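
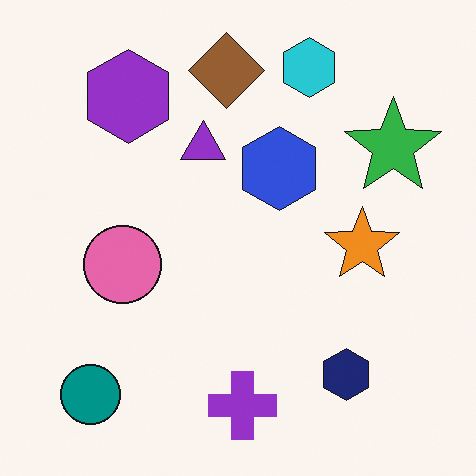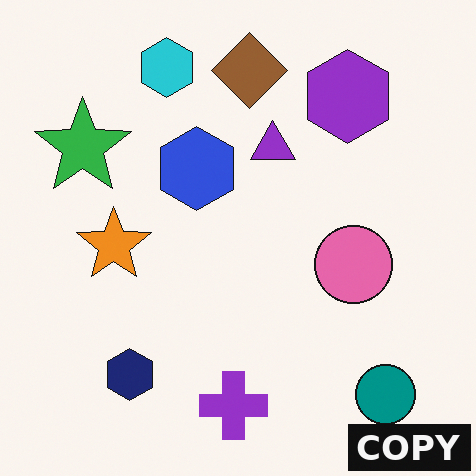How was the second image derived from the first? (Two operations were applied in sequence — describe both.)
It was flipped horizontally (left ↔ right), then watermarked with the text "COPY" in the lower-right corner.

The green star is in the top-right of the first image and the top-left of the second — shapes on opposite sides of the vertical midline have swapped in a mirror flip. A dark label reading "COPY" appears in the lower-right corner.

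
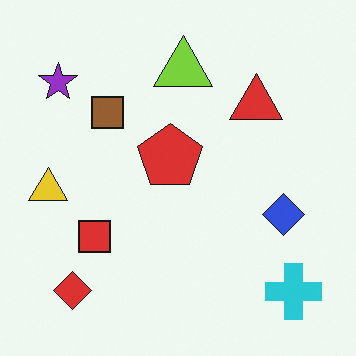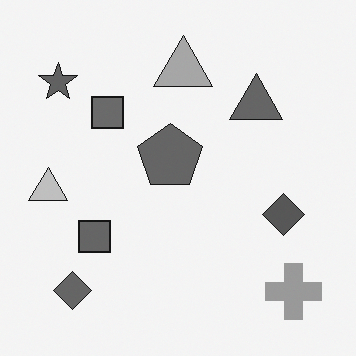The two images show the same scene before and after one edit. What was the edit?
The image was converted to grayscale.

All color is removed — every shape is now a shade of grey.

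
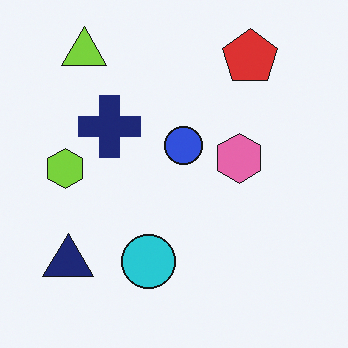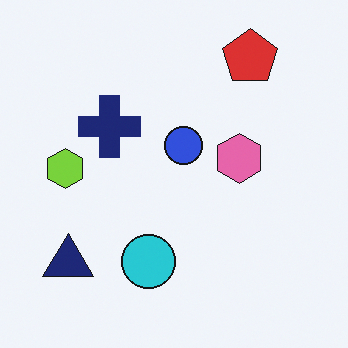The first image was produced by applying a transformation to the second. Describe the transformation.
The transformation is: overlaid with an additional lime triangle.

A lime triangle appears in the first image that is absent from the second.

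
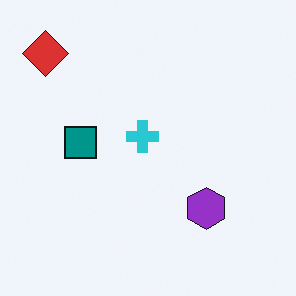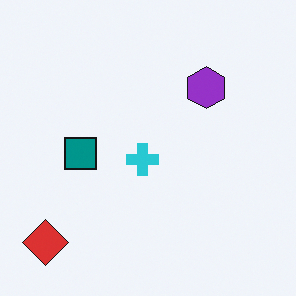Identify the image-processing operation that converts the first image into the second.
This is the original image flipped vertically (top ↔ bottom).

The red diamond is in the top-left of the first image and the bottom-left of the second — shapes on opposite sides of the horizontal midline have swapped in a mirror flip.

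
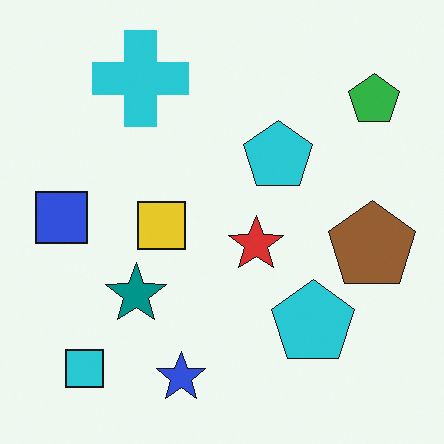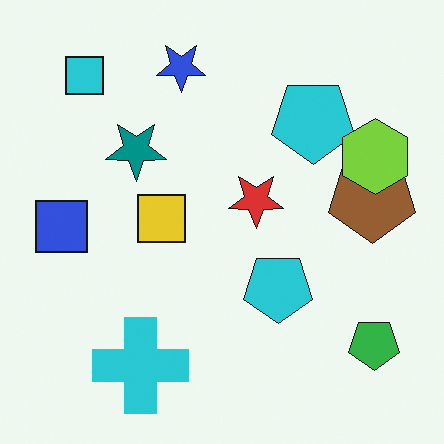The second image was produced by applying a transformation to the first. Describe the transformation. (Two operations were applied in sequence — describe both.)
Flipped vertically (top ↔ bottom), then overlaid with an additional lime hexagon.

The blue star is in the bottom of the first image and the top of the second — shapes on opposite sides of the horizontal midline have swapped in a mirror flip. A lime hexagon appears in the second image that is absent from the first.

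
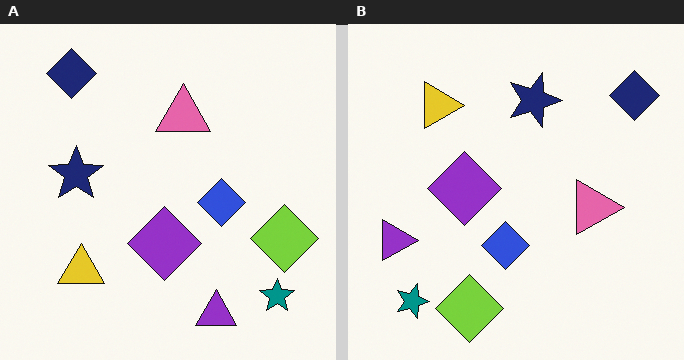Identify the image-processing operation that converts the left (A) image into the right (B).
The transformation is: rotated 90° clockwise.

The navy diamond sits in the top-left of the left (A) image and the top-right of the right (B) — consistent with a whole-image 90° clockwise rotation.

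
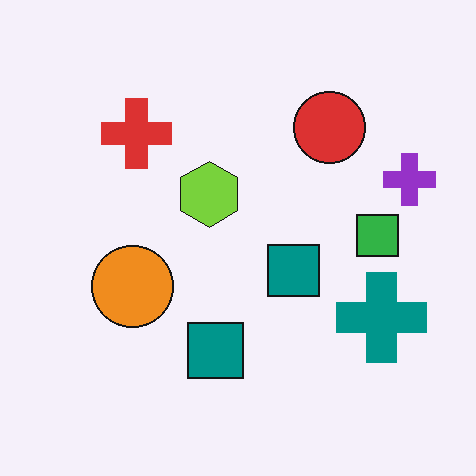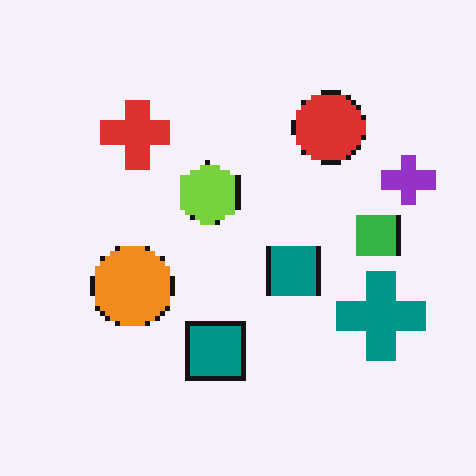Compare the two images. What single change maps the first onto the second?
Lightly pixelated (a mild mosaic effect).

Shapes are reduced to large square blocks; fine edges and outlines are lost — a downscale-then-upscale (mosaic) effect.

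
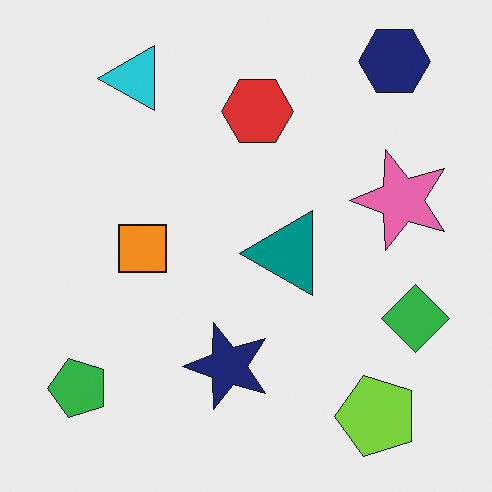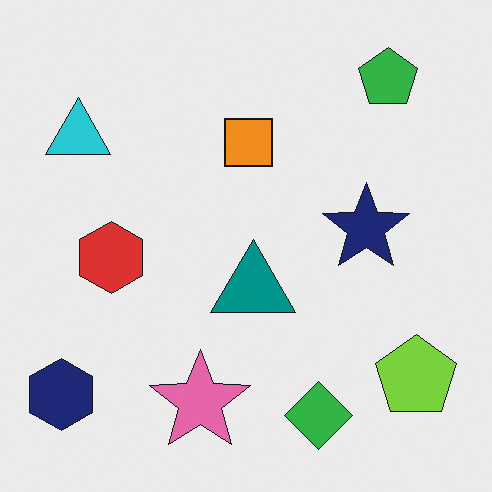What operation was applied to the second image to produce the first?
The image was transposed (reflected across the top-left ↔ bottom-right diagonal).

Shapes have swapped their row and column positions — what was in the top-right is now in the bottom-left — a diagonal reflection.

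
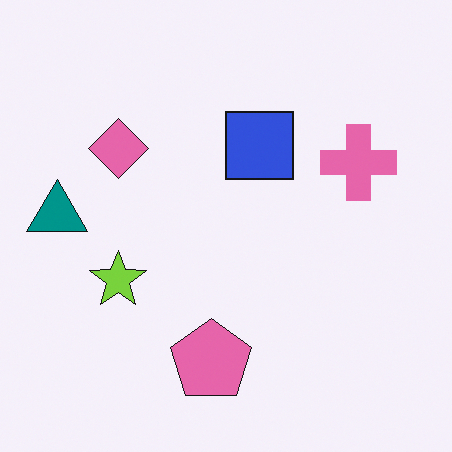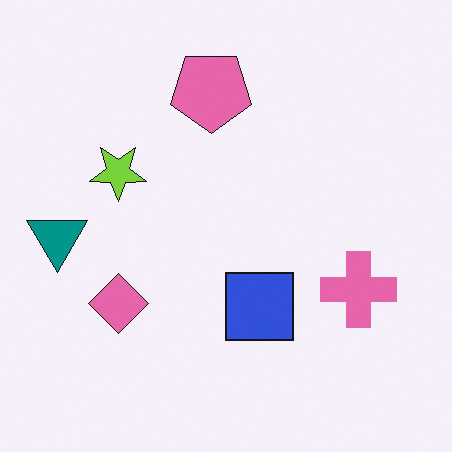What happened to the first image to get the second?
The transformation is: flipped vertically (top ↔ bottom).

The pink pentagon is in the bottom of the first image and the top of the second — shapes on opposite sides of the horizontal midline have swapped in a mirror flip.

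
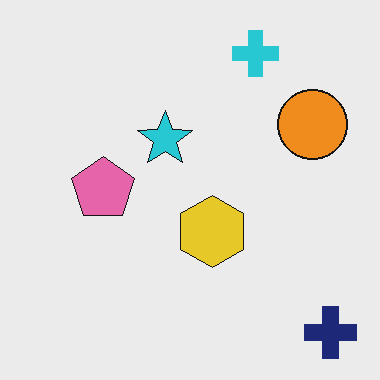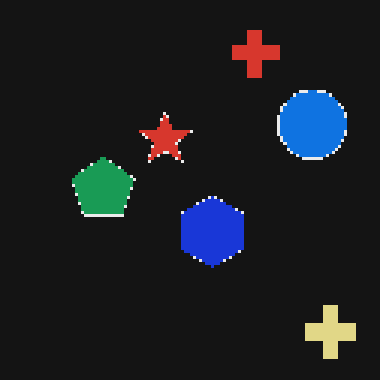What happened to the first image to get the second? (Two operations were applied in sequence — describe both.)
The image was mildly pixelated, then color-inverted (negative).

Shapes are reduced to large square blocks; fine edges and outlines are lost — a downscale-then-upscale (mosaic) effect. The light background has become dark and every shape's color is its complement — a photographic negative.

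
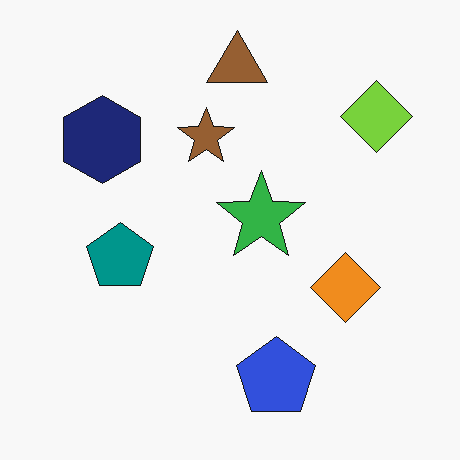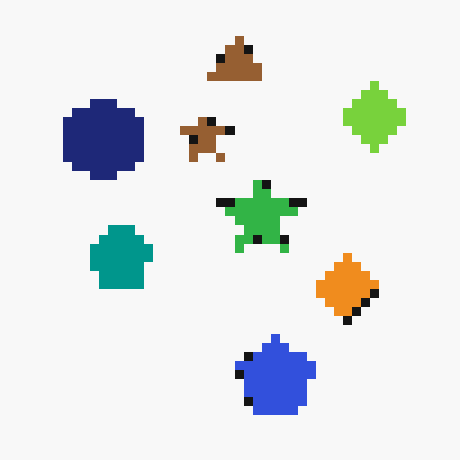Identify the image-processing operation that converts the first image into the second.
The second image is the first coarsely pixelated.

Shapes are reduced to large square blocks; fine edges and outlines are lost — a downscale-then-upscale (mosaic) effect.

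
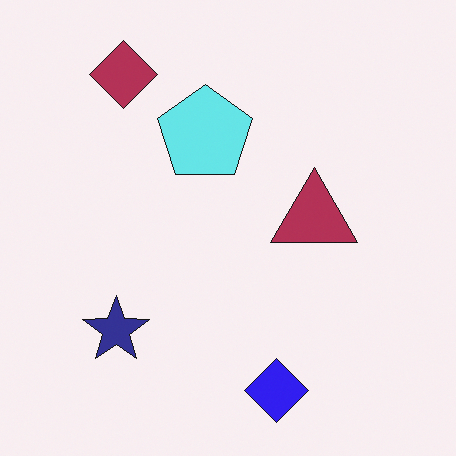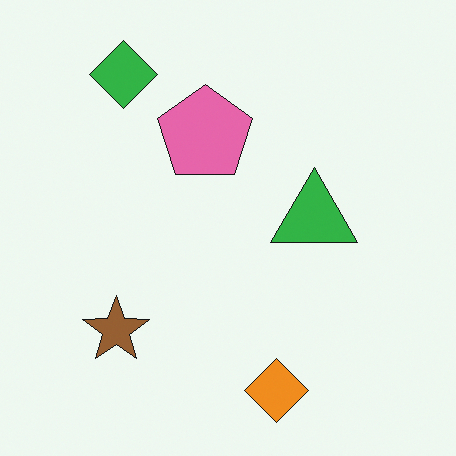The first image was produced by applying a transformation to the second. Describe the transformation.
Hue-shifted by a large amount.

Every shape's color has rotated by the same amount around the hue wheel — a uniform hue shift.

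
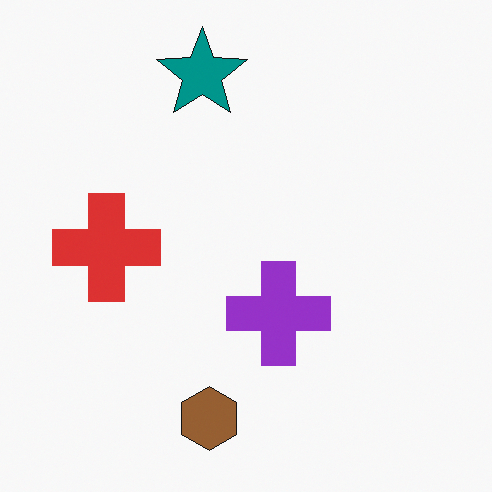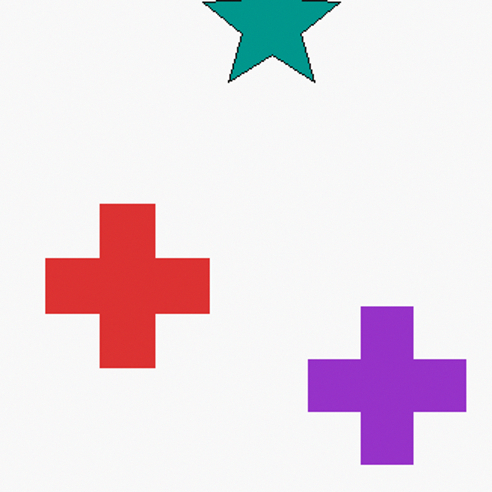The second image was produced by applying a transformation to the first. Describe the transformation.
It was cropped to a modestly smaller region and rescaled.

The visible shapes are larger and the field of view is narrower; shapes near the original edges may be partly or wholly outside the frame — a crop-and-rescale.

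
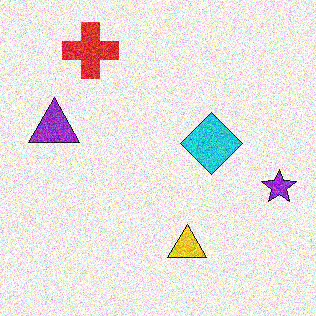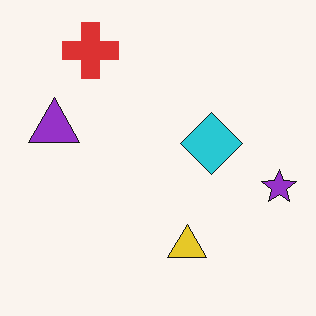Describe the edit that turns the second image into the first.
Degraded with heavy additive noise.

Random speckle covers the whole image, including the flat background.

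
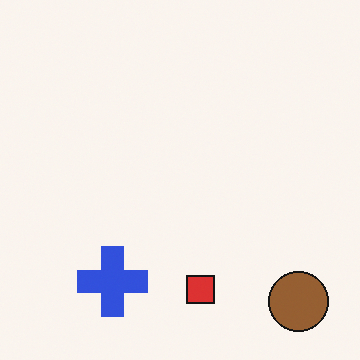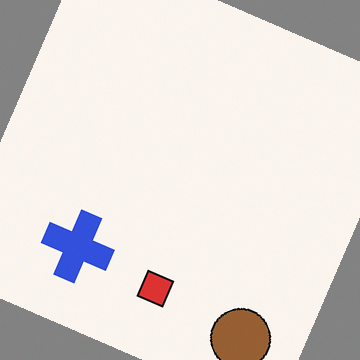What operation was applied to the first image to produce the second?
The transformation is: rotated clockwise by a moderate amount.

Every shape is tilted by the same angle and the image corners show triangular fill wedges — a whole-image rotation by a non-right angle.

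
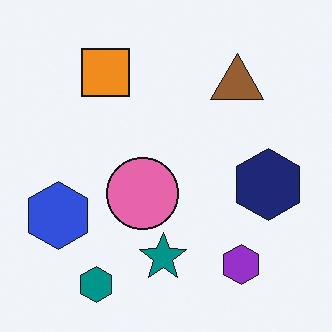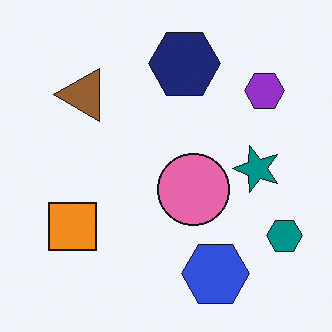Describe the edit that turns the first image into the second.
Rotated 90° counter-clockwise.

The teal hexagon sits in the bottom-left of the first image and the bottom-right of the second — consistent with a whole-image 90° counter-clockwise rotation.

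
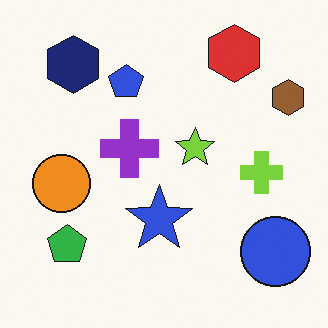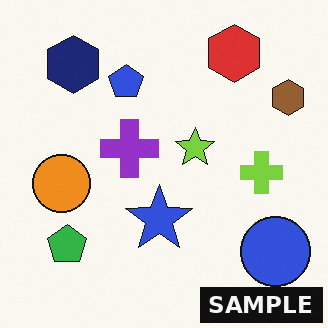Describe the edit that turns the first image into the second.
It was watermarked with the text "SAMPLE" in the lower-right corner.

A dark label reading "SAMPLE" appears in the lower-right corner.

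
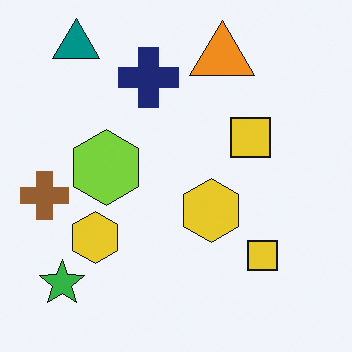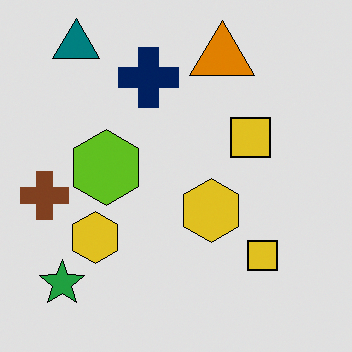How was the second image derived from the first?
The image was moderately posterized.

Each flat color has snapped to a coarser quantized level — most visibly, the near-white background has dropped to a flat grey.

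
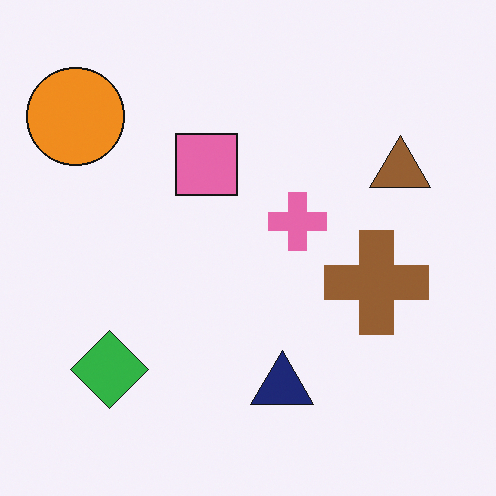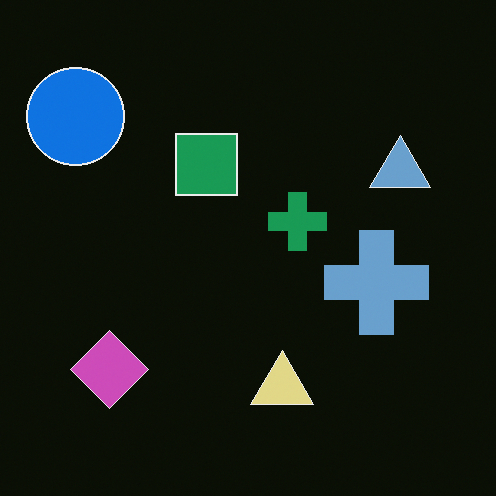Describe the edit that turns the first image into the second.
The image was color-inverted (negative).

The light background has become dark and every shape's color is its complement — a photographic negative.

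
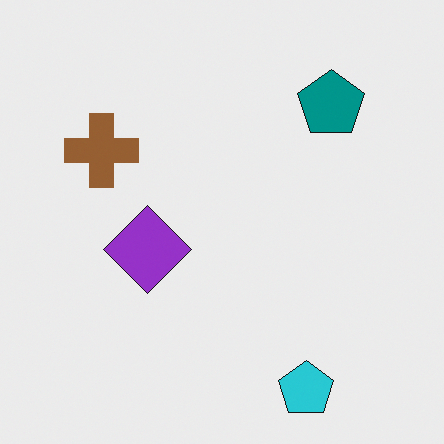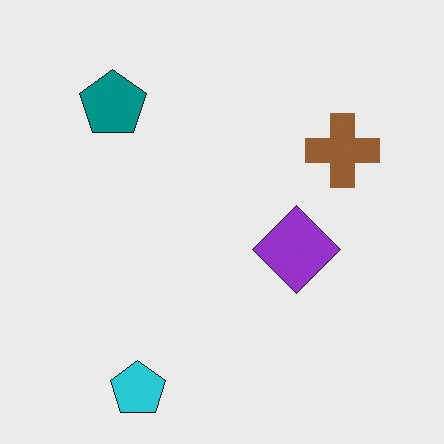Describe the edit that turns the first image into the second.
The image was flipped horizontally (left ↔ right).

The brown cross is in the left of the first image and the right of the second — shapes on opposite sides of the vertical midline have swapped in a mirror flip.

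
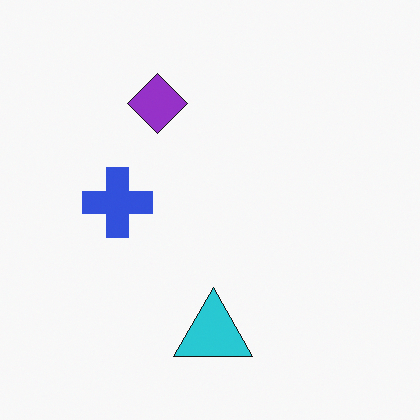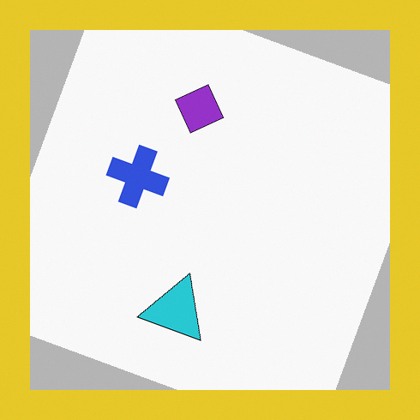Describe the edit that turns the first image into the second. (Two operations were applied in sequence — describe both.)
This is the original image rotated clockwise by a clearly visible amount, then framed with a yellow border.

Every shape is tilted by the same angle and the image corners show triangular fill wedges — a whole-image rotation by a non-right angle. A solid yellow frame runs around the edge of the second image, with the content slightly shrunk inside it.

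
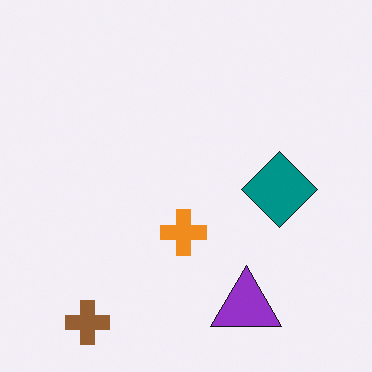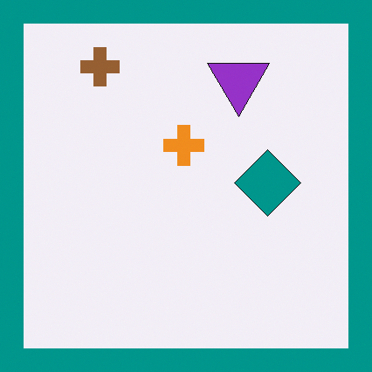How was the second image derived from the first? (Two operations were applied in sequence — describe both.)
The second image is the first flipped vertically (top ↔ bottom), then framed with a teal border.

The brown cross is in the bottom-left of the first image and the top-left of the second — shapes on opposite sides of the horizontal midline have swapped in a mirror flip. A solid teal frame runs around the edge of the second image, with the content slightly shrunk inside it.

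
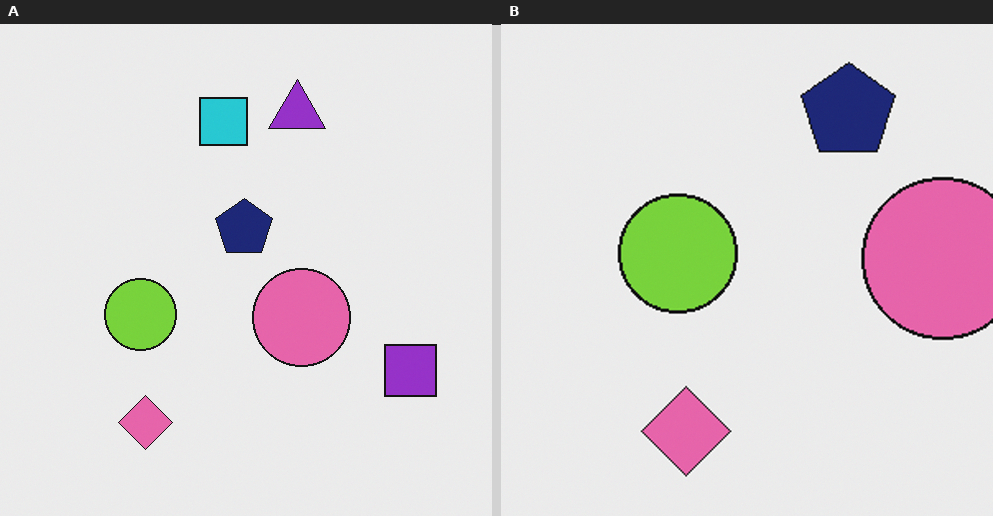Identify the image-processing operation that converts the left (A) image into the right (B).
The right (B) image is the left (A) cropped tightly and scaled back up.

The visible shapes are larger and the field of view is narrower; shapes near the original edges may be partly or wholly outside the frame — a crop-and-rescale.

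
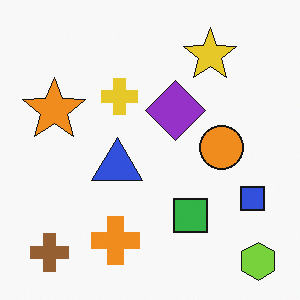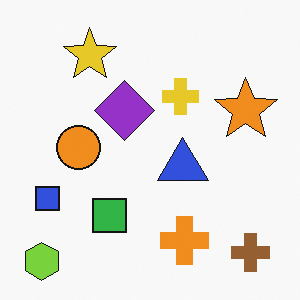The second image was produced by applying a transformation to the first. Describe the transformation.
The image was flipped horizontally (left ↔ right).

The lime hexagon is in the bottom-right of the first image and the bottom-left of the second — shapes on opposite sides of the vertical midline have swapped in a mirror flip.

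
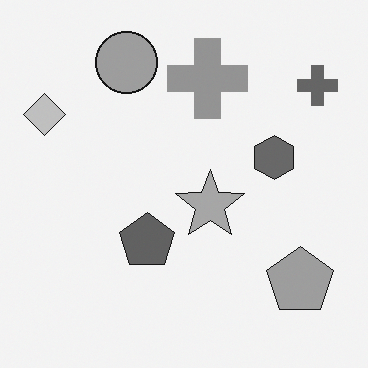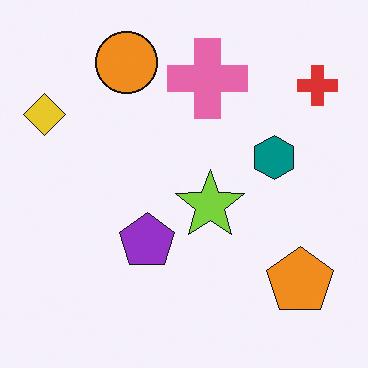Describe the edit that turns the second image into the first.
Converted to grayscale.

All color is removed — every shape is now a shade of grey.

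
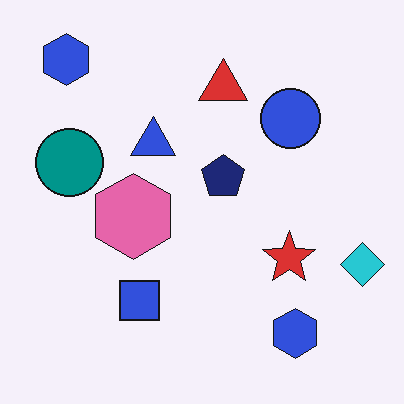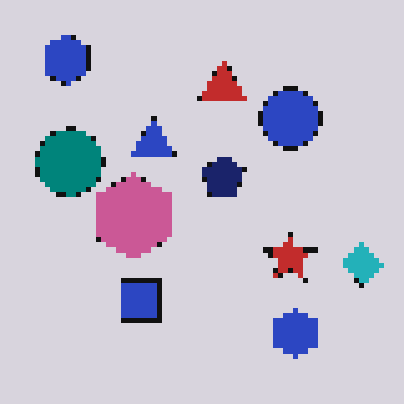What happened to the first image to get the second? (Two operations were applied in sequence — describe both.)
The second image is the first darkened a little, then lightly pixelated (a mild mosaic effect).

Every pixel — background and shapes alike — is uniformly darkened. Shapes are reduced to large square blocks; fine edges and outlines are lost — a downscale-then-upscale (mosaic) effect.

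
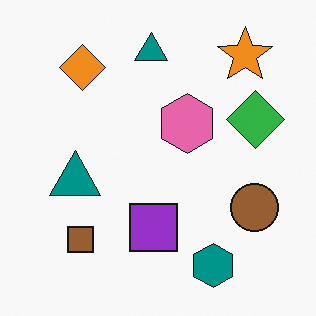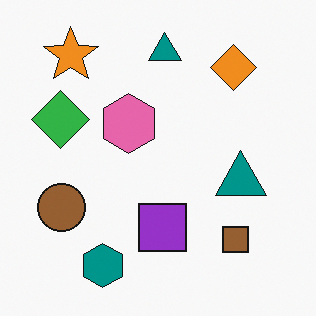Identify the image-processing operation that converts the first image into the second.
The transformation is: flipped horizontally (left ↔ right).

The green diamond is in the right of the first image and the left of the second — shapes on opposite sides of the vertical midline have swapped in a mirror flip.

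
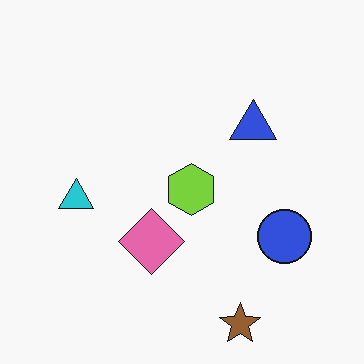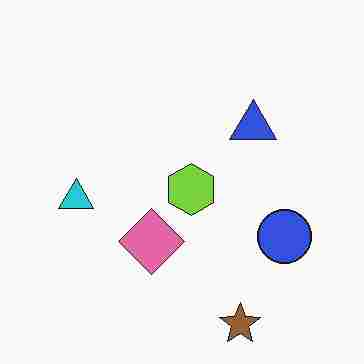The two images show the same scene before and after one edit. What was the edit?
It was heavily JPEG-compressed with obvious blocking artifacts.

Blocky 8×8 compression artifacts appear around shape edges and the flat background shows ringing — characteristic JPEG degradation.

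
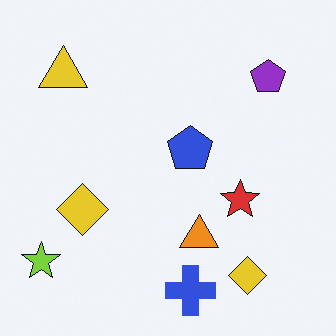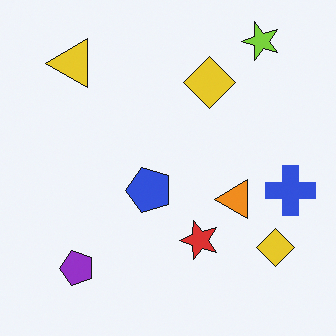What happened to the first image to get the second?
This is the original image transposed (reflected across the top-left ↔ bottom-right diagonal).

Shapes have swapped their row and column positions — what was in the top-right is now in the bottom-left — a diagonal reflection.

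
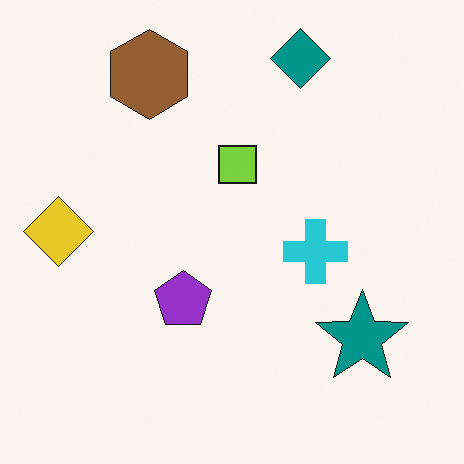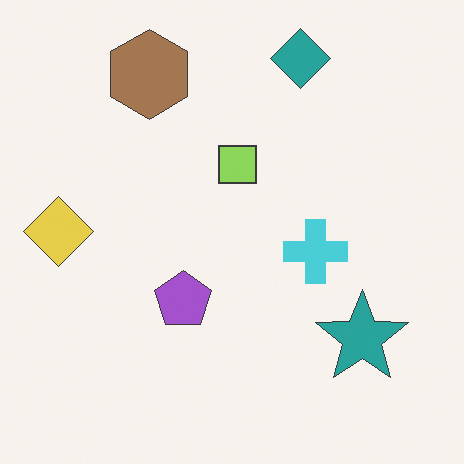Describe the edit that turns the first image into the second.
It was given slightly reduced contrast.

Tones are pushed toward mid-grey across the whole image — a global contrast change.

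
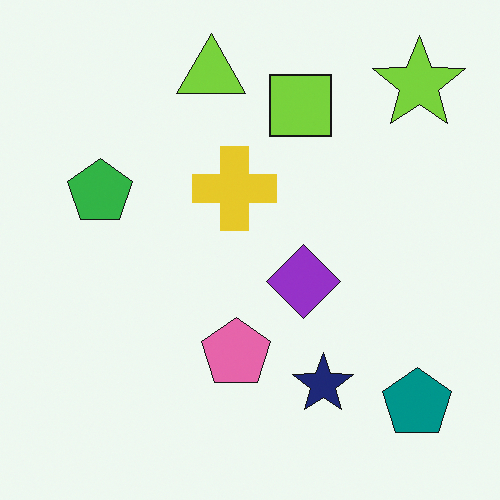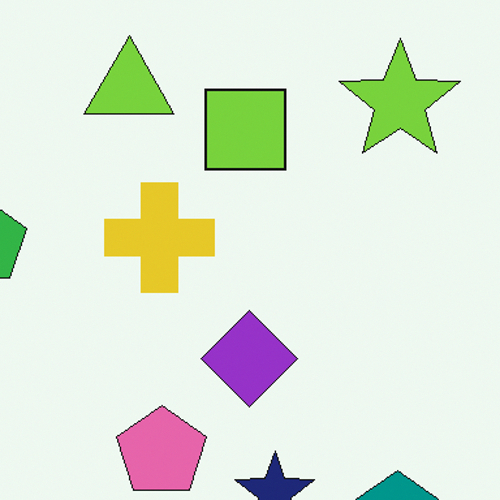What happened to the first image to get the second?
The transformation is: cropped to a modestly smaller region and rescaled.

The visible shapes are larger and the field of view is narrower; shapes near the original edges may be partly or wholly outside the frame — a crop-and-rescale.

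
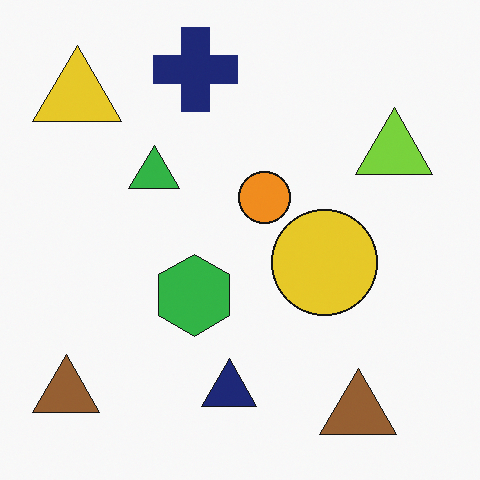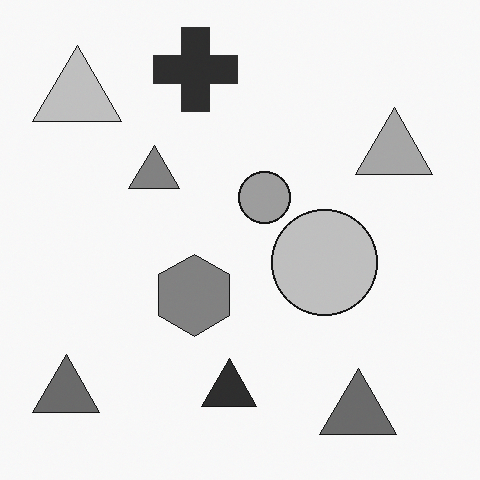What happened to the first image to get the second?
It was converted to grayscale.

All color is removed — every shape is now a shade of grey.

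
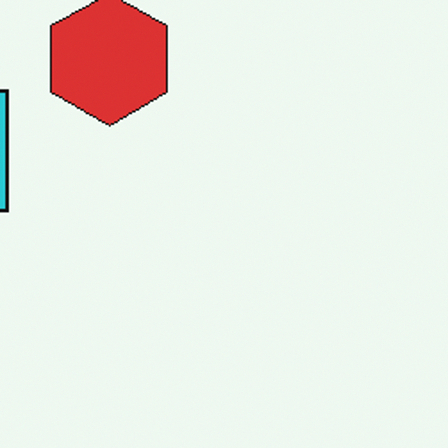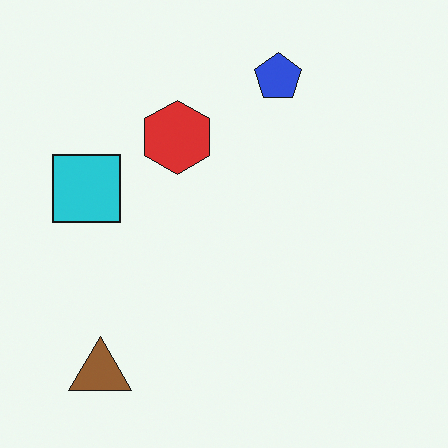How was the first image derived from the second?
It was cropped tightly and scaled back up.

The visible shapes are larger and the field of view is narrower; shapes near the original edges may be partly or wholly outside the frame — a crop-and-rescale.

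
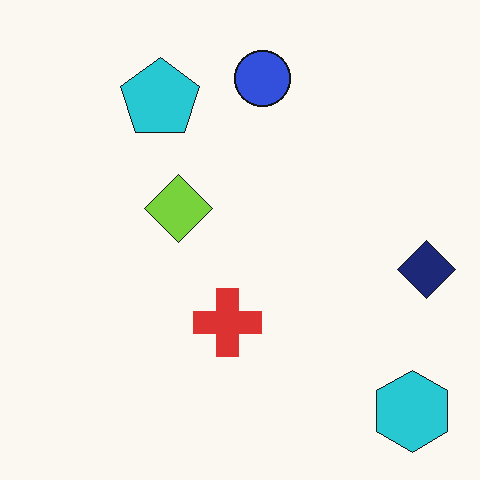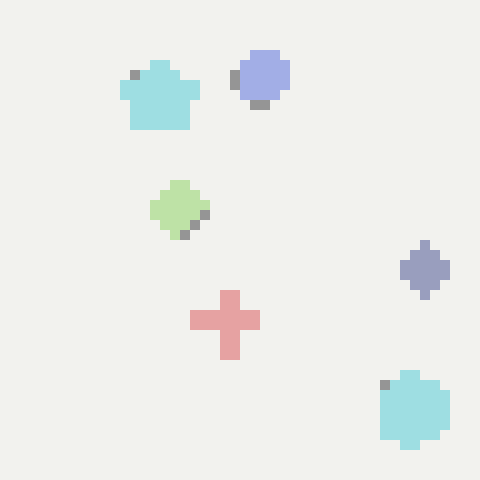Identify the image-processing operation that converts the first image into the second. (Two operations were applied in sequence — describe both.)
The transformation is: washed out (contrast reduced), then coarsely pixelated.

Tones are pushed toward mid-grey across the whole image — a global contrast change. Shapes are reduced to large square blocks; fine edges and outlines are lost — a downscale-then-upscale (mosaic) effect.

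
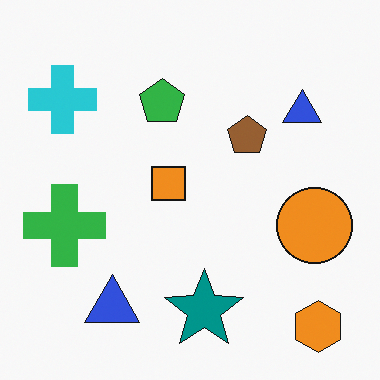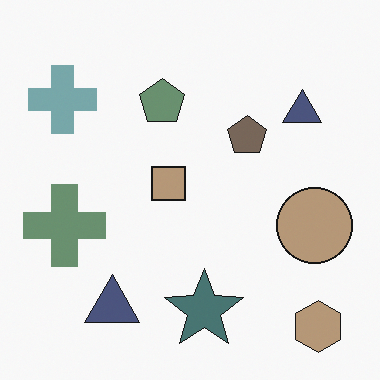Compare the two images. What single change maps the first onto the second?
The image was heavily desaturated.

All colors are more muted and greyish — a global saturation change.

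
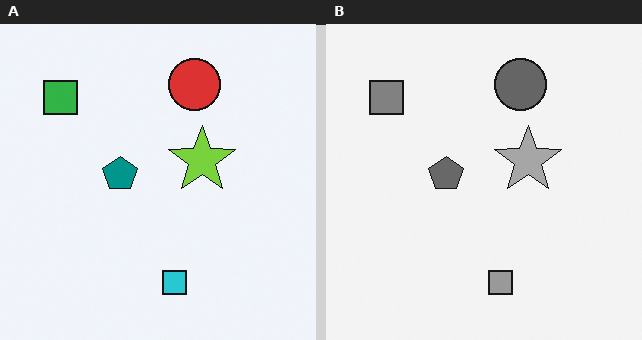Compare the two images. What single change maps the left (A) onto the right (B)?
Converted to grayscale.

All color is removed — every shape is now a shade of grey.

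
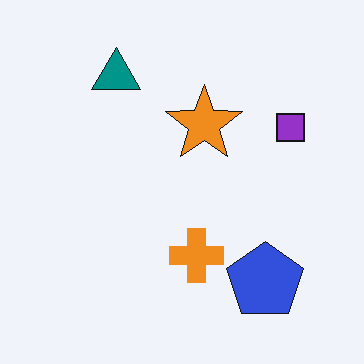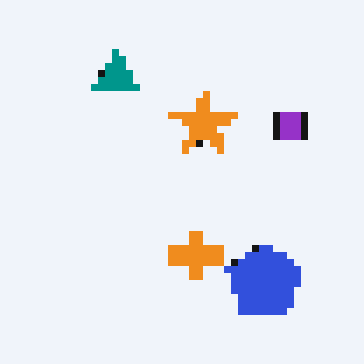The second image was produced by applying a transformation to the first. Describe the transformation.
The image was moderately pixelated.

Shapes are reduced to large square blocks; fine edges and outlines are lost — a downscale-then-upscale (mosaic) effect.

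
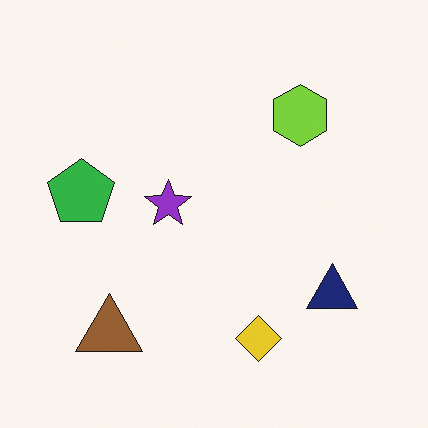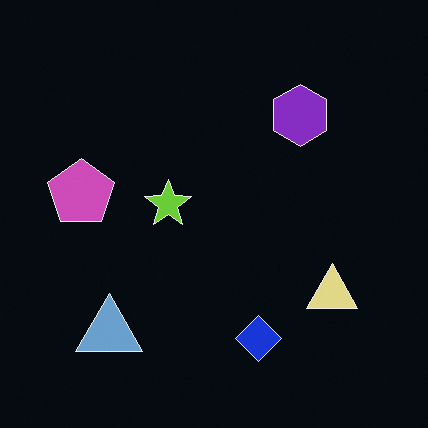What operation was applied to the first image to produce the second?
The transformation is: color-inverted (negative).

The light background has become dark and every shape's color is its complement — a photographic negative.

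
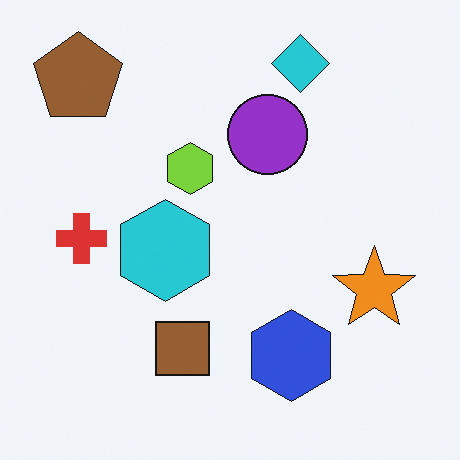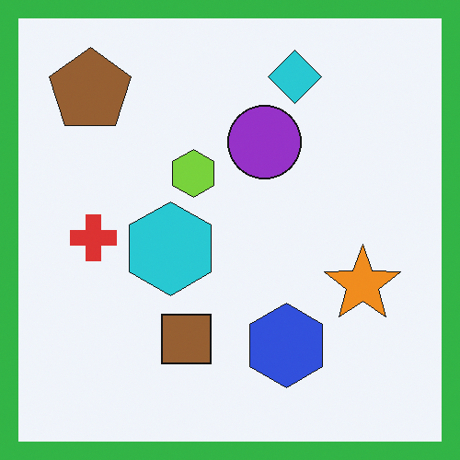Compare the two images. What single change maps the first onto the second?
The second image is the first framed with a green border.

A solid green frame runs around the edge of the second image, with the content slightly shrunk inside it.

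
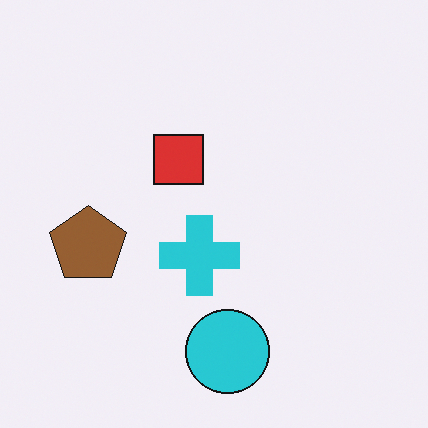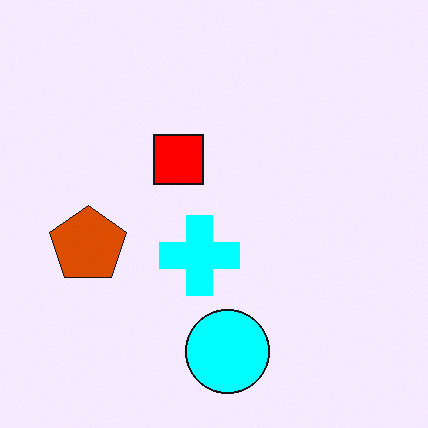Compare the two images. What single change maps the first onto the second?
It was made much more vivid (saturation change).

All colors are more vivid — a global saturation change.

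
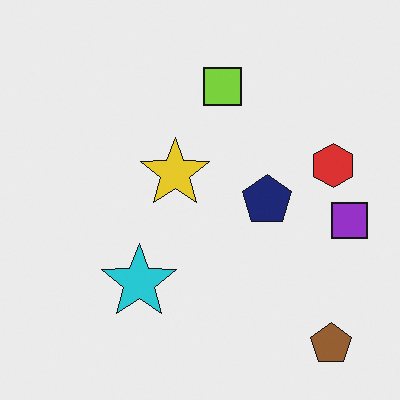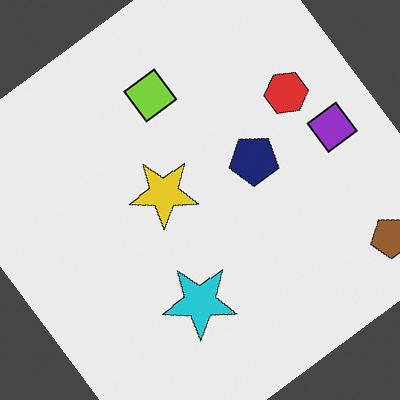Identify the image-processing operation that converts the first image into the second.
Rotated counter-clockwise by a large amount — several tens of degrees.

Every shape is tilted by the same angle and the image corners show triangular fill wedges — a whole-image rotation by a non-right angle.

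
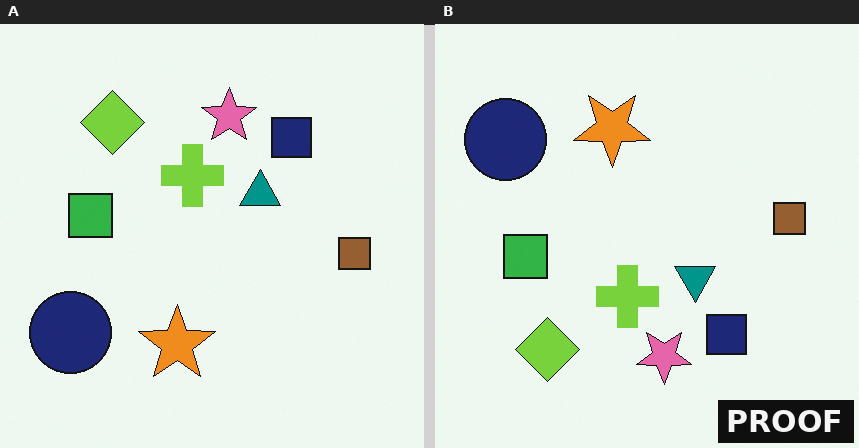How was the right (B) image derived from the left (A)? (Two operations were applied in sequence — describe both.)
The transformation is: flipped vertically (top ↔ bottom), then watermarked with the text "PROOF" in the lower-right corner.

The pink star is in the top of the left (A) image and the bottom of the right (B) — shapes on opposite sides of the horizontal midline have swapped in a mirror flip. A dark label reading "PROOF" appears in the lower-right corner.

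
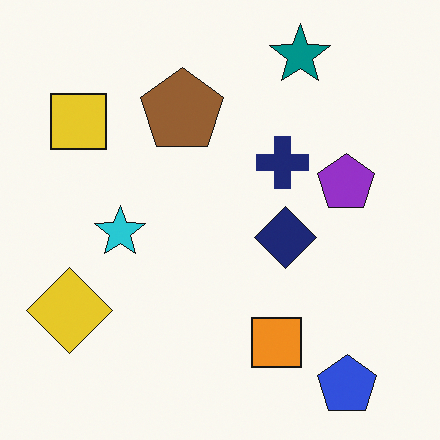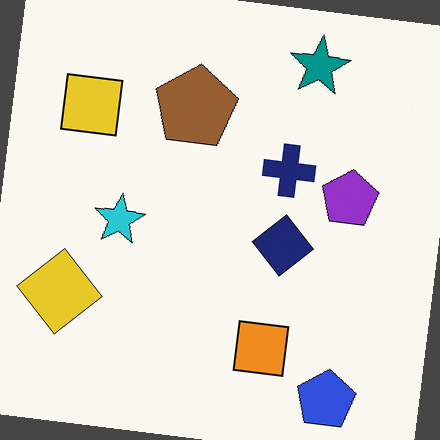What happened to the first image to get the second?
This is the original image rotated clockwise by a small amount.

Every shape is tilted by the same angle and the image corners show triangular fill wedges — a whole-image rotation by a non-right angle.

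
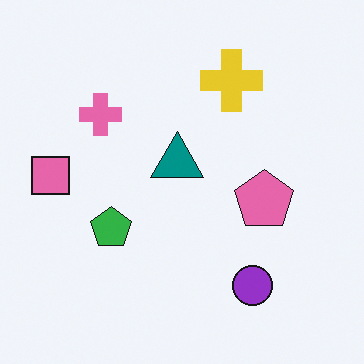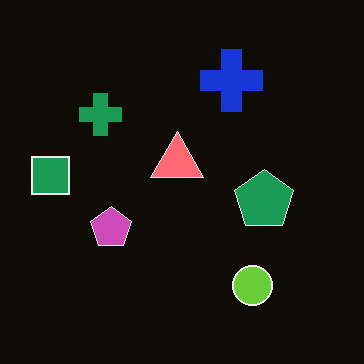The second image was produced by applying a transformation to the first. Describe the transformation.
The transformation is: color-inverted (negative).

The light background has become dark and every shape's color is its complement — a photographic negative.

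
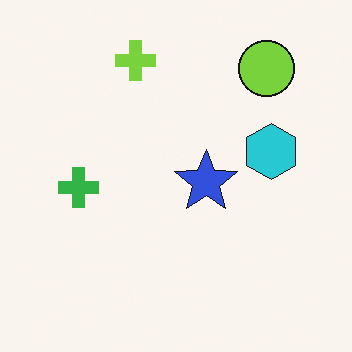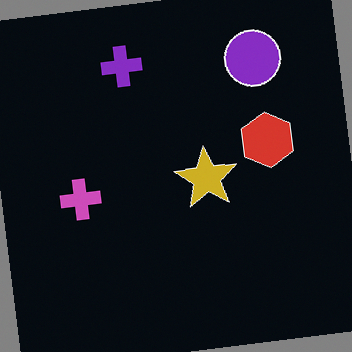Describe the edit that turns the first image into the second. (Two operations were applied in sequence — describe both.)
The transformation is: color-inverted (negative), then rotated counter-clockwise by a few degrees.

The light background has become dark and every shape's color is its complement — a photographic negative. Every shape is tilted by the same angle and the image corners show triangular fill wedges — a whole-image rotation by a non-right angle.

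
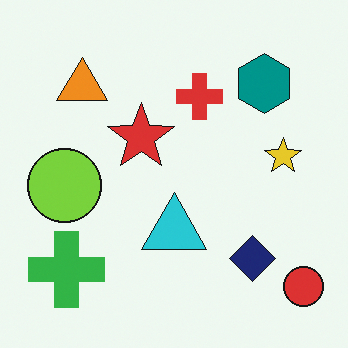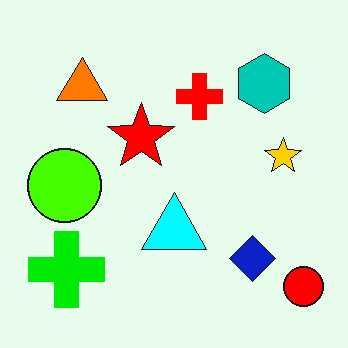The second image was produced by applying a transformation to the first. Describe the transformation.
The image was made much more vivid (saturation change).

All colors are more vivid — a global saturation change.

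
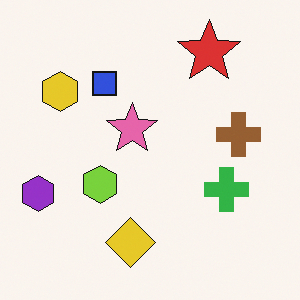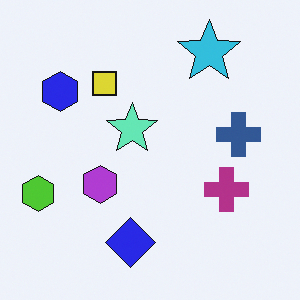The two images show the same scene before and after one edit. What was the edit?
The image was hue-shifted through roughly half the color wheel.

Every shape's color has rotated by the same amount around the hue wheel — a uniform hue shift.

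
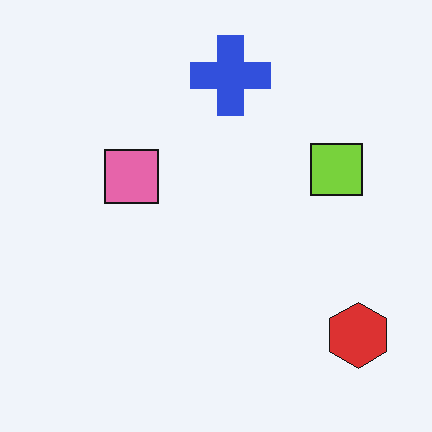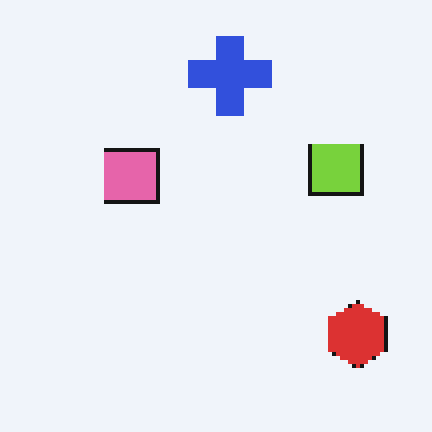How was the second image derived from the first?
This is the original image lightly pixelated (a mild mosaic effect).

Shapes are reduced to large square blocks; fine edges and outlines are lost — a downscale-then-upscale (mosaic) effect.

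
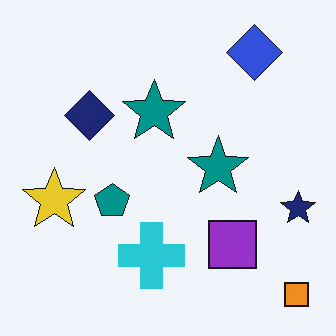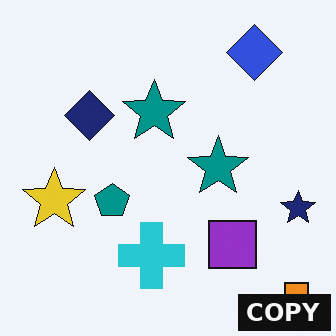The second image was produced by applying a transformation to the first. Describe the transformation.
This is the original image watermarked with the text "COPY" in the lower-right corner.

A dark label reading "COPY" appears in the lower-right corner.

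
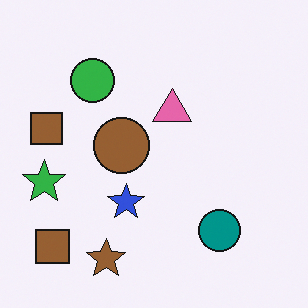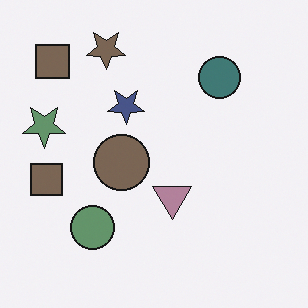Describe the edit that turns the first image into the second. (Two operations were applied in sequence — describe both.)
The image was heavily desaturated, then flipped vertically (top ↔ bottom).

All colors are more muted and greyish — a global saturation change. The brown star is in the bottom of the first image and the top of the second — shapes on opposite sides of the horizontal midline have swapped in a mirror flip.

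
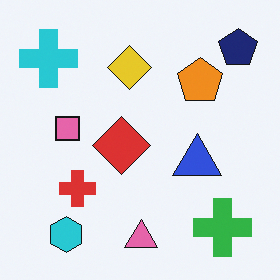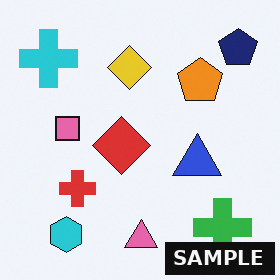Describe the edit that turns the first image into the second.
The image was watermarked with the text "SAMPLE" in the lower-right corner.

A dark label reading "SAMPLE" appears in the lower-right corner.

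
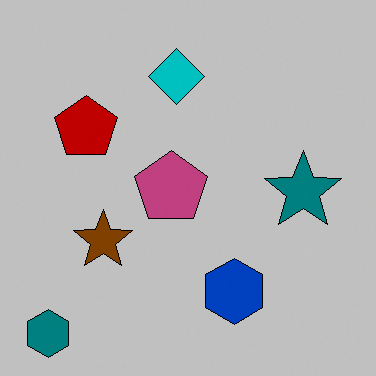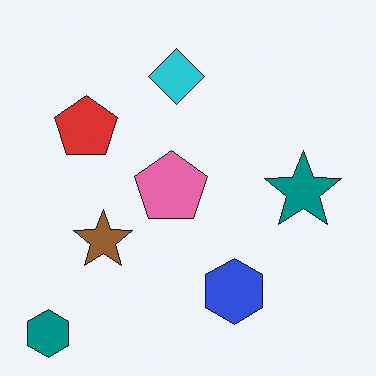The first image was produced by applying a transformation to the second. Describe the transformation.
The image was aggressively posterized.

Each flat color has snapped to a coarser quantized level — most visibly, the near-white background has dropped to a flat grey.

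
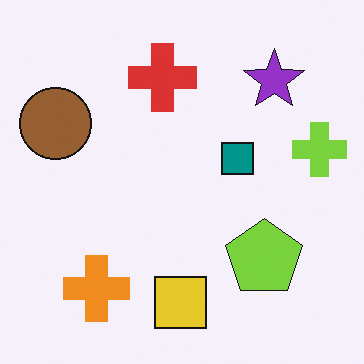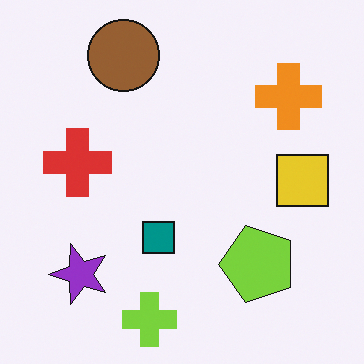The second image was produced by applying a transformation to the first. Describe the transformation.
The image was transposed (reflected across the top-left ↔ bottom-right diagonal).

Shapes have swapped their row and column positions — what was in the top-right is now in the bottom-left — a diagonal reflection.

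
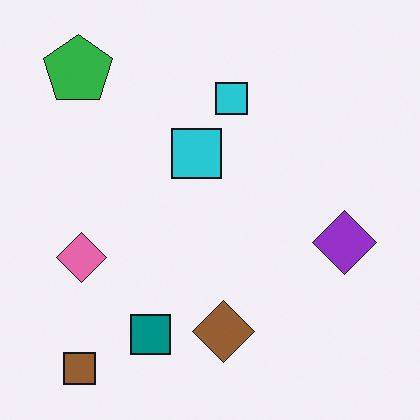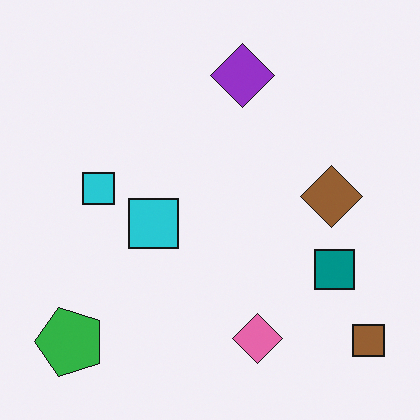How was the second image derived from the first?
This is the original image rotated 90° counter-clockwise.

The brown square sits in the bottom-left of the first image and the bottom-right of the second — consistent with a whole-image 90° counter-clockwise rotation.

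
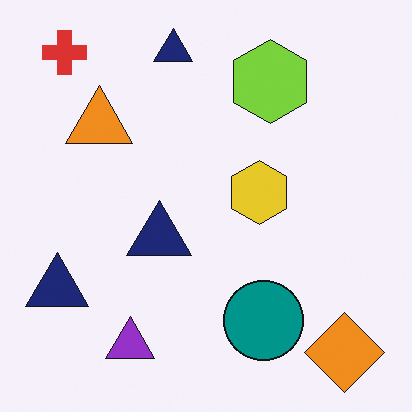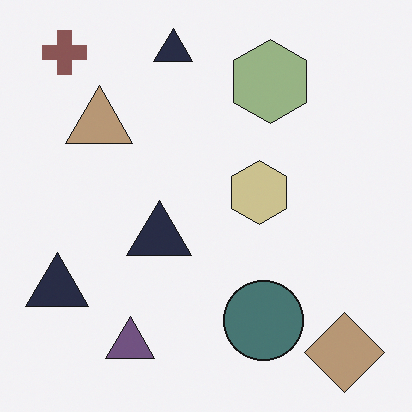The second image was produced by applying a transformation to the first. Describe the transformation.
The transformation is: heavily desaturated.

All colors are more muted and greyish — a global saturation change.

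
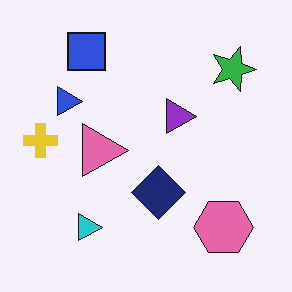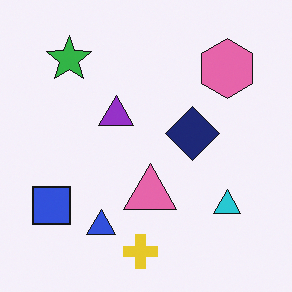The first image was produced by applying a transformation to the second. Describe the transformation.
The transformation is: rotated 90° clockwise.

The green star sits in the top-left of the second image and the top-right of the first — consistent with a whole-image 90° clockwise rotation.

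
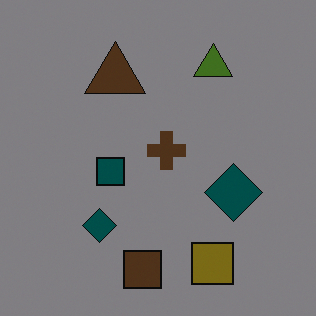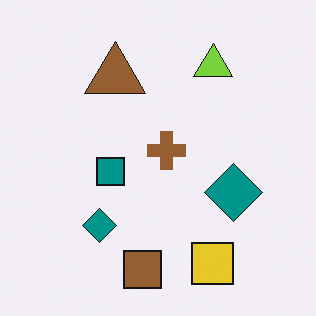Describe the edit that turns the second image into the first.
This is the original image substantially darkened.

Every pixel — background and shapes alike — is uniformly darkened.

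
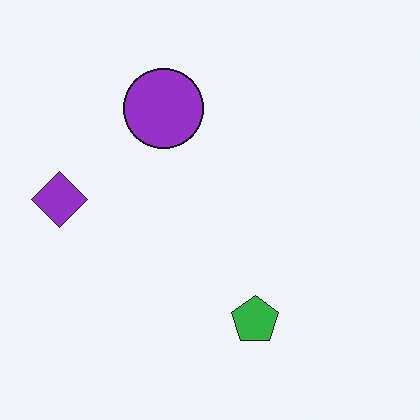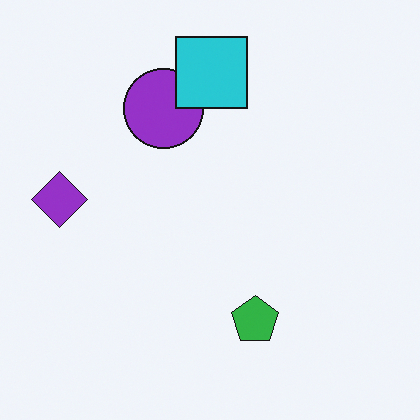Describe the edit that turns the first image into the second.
This is the original image overlaid with an additional cyan square.

A cyan square appears in the second image that is absent from the first.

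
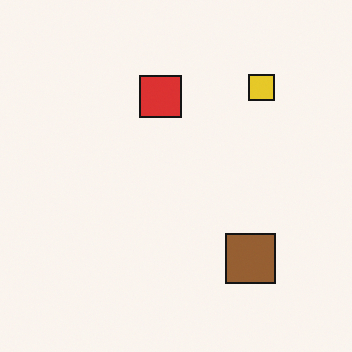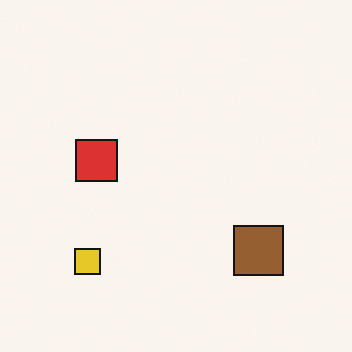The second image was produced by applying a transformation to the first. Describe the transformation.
This is the original image transposed (reflected across the top-left ↔ bottom-right diagonal).

Shapes have swapped their row and column positions — what was in the top-right is now in the bottom-left — a diagonal reflection.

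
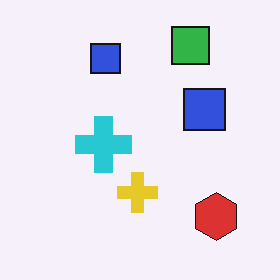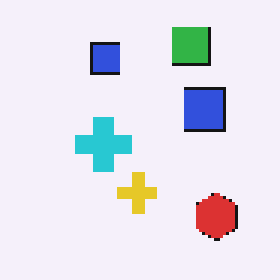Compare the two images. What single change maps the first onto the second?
Lightly pixelated (a mild mosaic effect).

Shapes are reduced to large square blocks; fine edges and outlines are lost — a downscale-then-upscale (mosaic) effect.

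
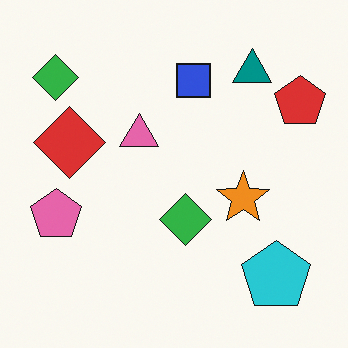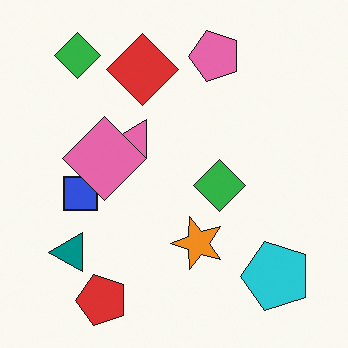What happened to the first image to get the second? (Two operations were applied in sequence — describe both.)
The transformation is: transposed (reflected across the top-left ↔ bottom-right diagonal), then overlaid with an additional pink diamond.

Shapes have swapped their row and column positions — what was in the top-right is now in the bottom-left — a diagonal reflection. A pink diamond appears in the second image that is absent from the first.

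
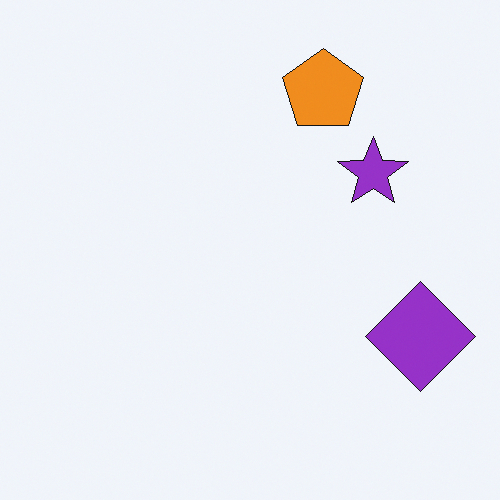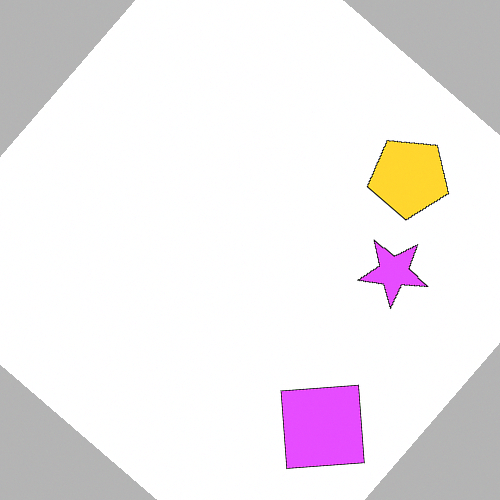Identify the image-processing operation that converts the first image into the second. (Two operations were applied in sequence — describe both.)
The image was substantially brightened, then rotated clockwise by a large amount — several tens of degrees.

Every pixel — background and shapes alike — is uniformly brightened. Every shape is tilted by the same angle and the image corners show triangular fill wedges — a whole-image rotation by a non-right angle.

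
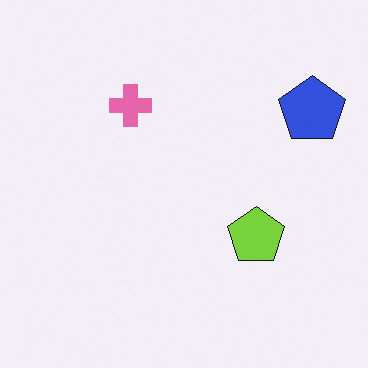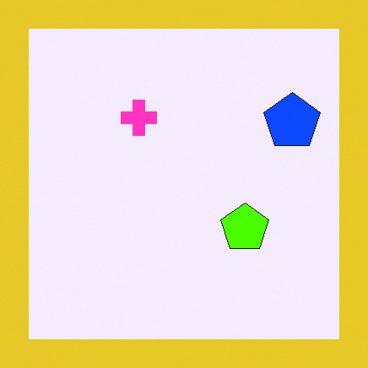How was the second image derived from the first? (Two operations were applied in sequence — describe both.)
The transformation is: made much more vivid (saturation change), then framed with a yellow border.

All colors are more vivid — a global saturation change. A solid yellow frame runs around the edge of the second image, with the content slightly shrunk inside it.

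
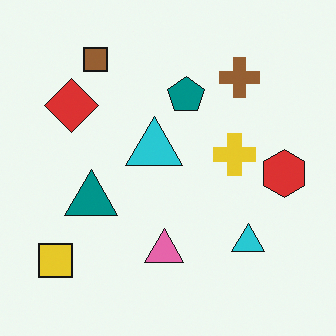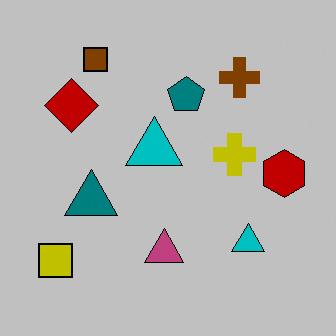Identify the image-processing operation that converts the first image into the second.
Heavily posterized to just a handful of flat colors.

Each flat color has snapped to a coarser quantized level — most visibly, the near-white background has dropped to a flat grey.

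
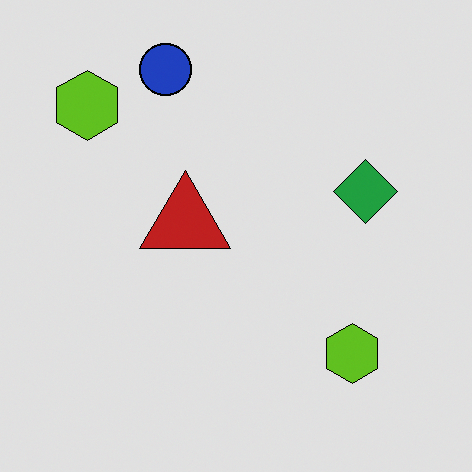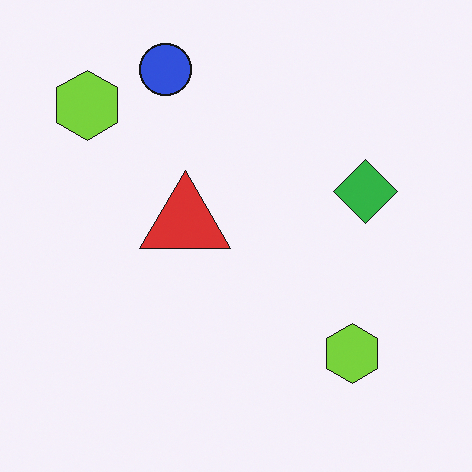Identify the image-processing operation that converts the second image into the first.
The first image is the second moderately posterized.

Each flat color has snapped to a coarser quantized level — most visibly, the near-white background has dropped to a flat grey.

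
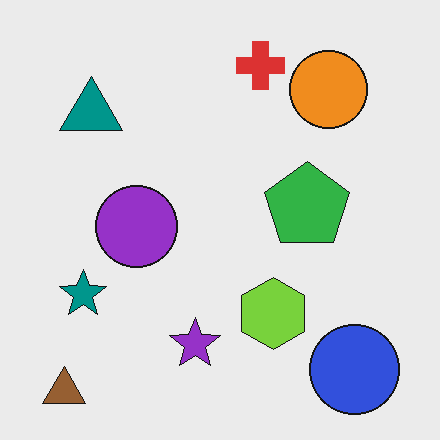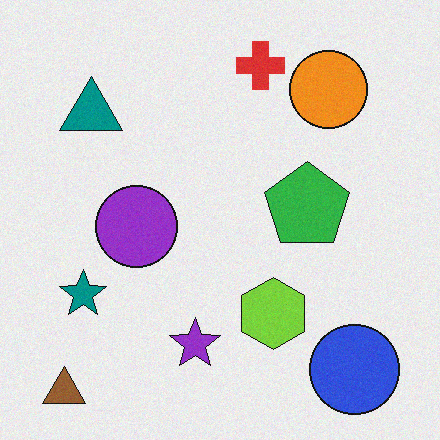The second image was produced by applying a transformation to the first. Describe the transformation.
The second image is the first degraded with subtle gaussian noise.

Random speckle covers the whole image, including the flat background.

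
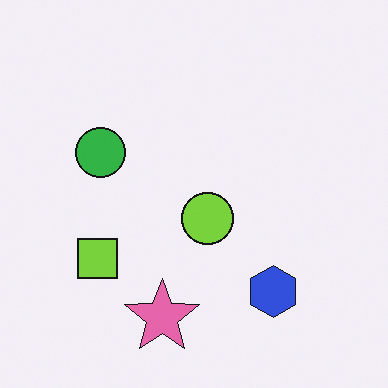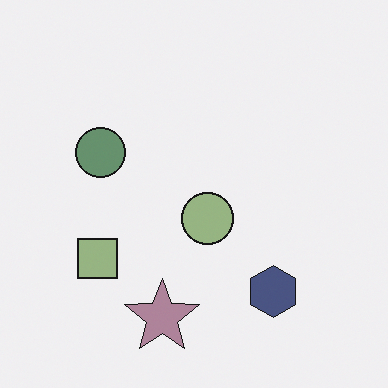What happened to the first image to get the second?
The second image is the first made much more muted (saturation change).

All colors are more muted and greyish — a global saturation change.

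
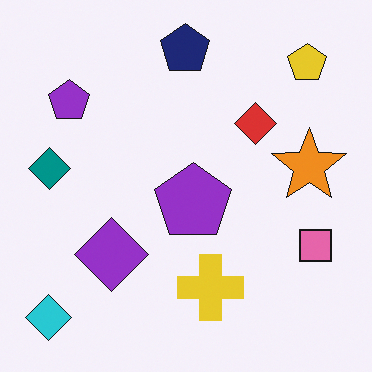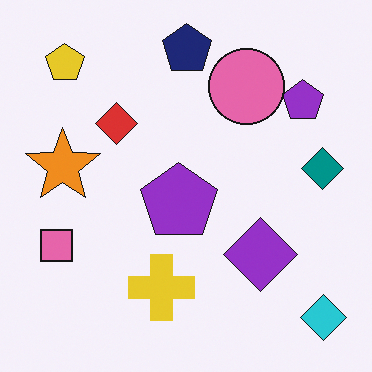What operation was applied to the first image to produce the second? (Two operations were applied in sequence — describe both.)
Flipped horizontally (left ↔ right), then overlaid with an additional pink circle.

The cyan diamond is in the bottom-left of the first image and the bottom-right of the second — shapes on opposite sides of the vertical midline have swapped in a mirror flip. A pink circle appears in the second image that is absent from the first.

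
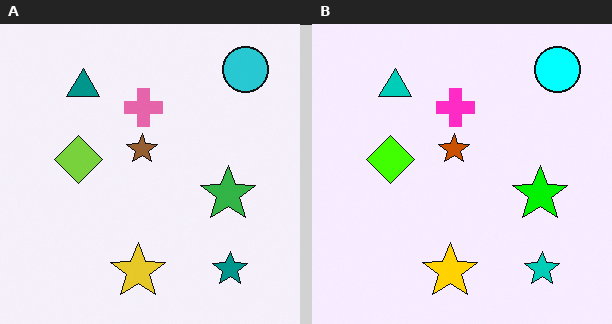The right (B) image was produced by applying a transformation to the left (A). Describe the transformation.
The right (B) image is the left (A) heavily oversaturated.

All colors are more vivid — a global saturation change.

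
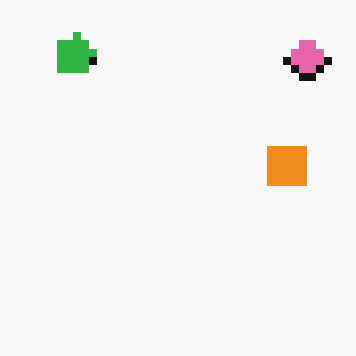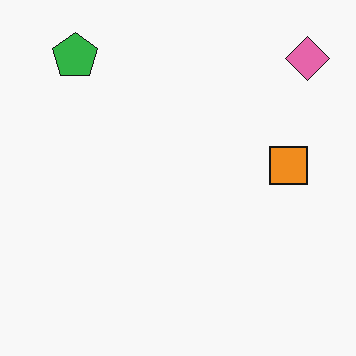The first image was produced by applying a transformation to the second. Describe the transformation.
The image was moderately pixelated.

Shapes are reduced to large square blocks; fine edges and outlines are lost — a downscale-then-upscale (mosaic) effect.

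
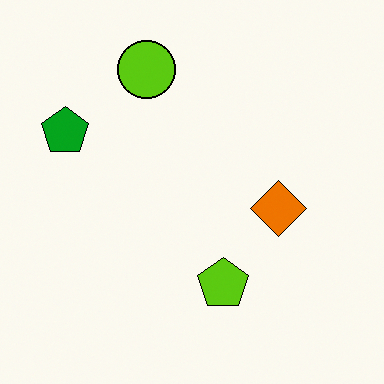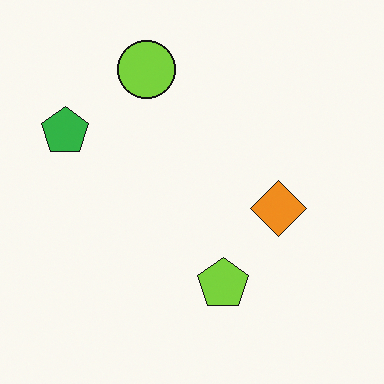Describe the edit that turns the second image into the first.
The image was given slightly increased contrast.

Tones are pushed away from mid-grey across the whole image — a global contrast change.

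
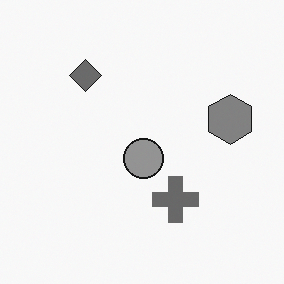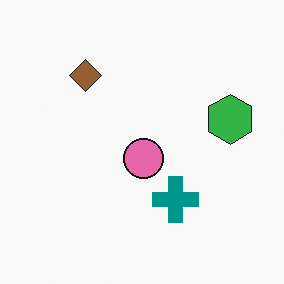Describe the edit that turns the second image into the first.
The transformation is: converted to grayscale.

All color is removed — every shape is now a shade of grey.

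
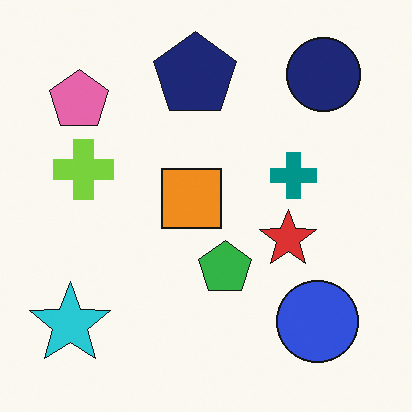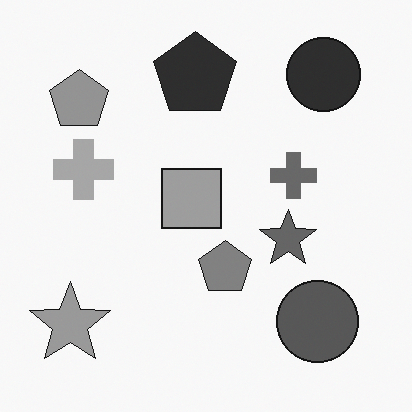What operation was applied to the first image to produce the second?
The second image is the first converted to grayscale.

All color is removed — every shape is now a shade of grey.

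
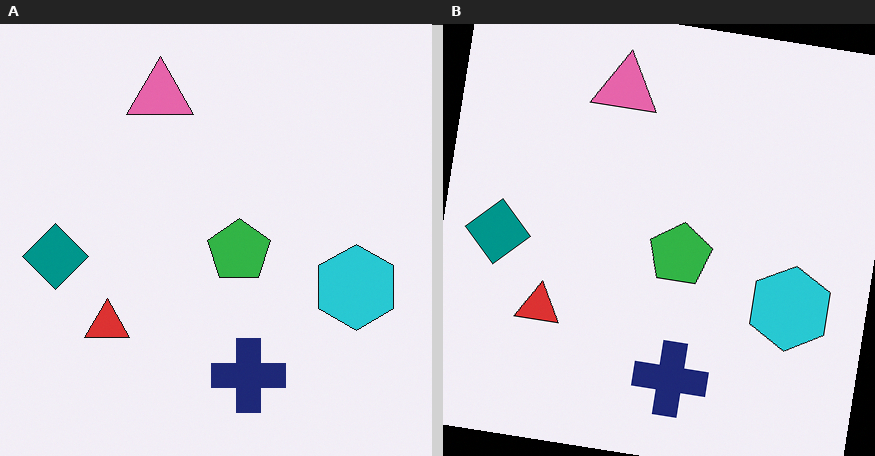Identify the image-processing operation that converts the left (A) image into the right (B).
The image was rotated clockwise by a small amount.

Every shape is tilted by the same angle and the image corners show triangular fill wedges — a whole-image rotation by a non-right angle.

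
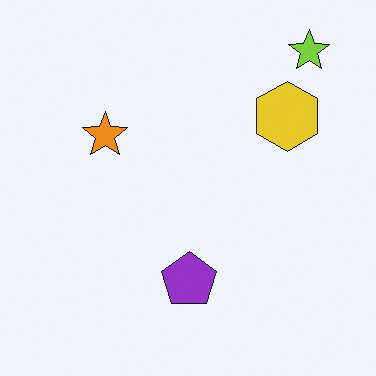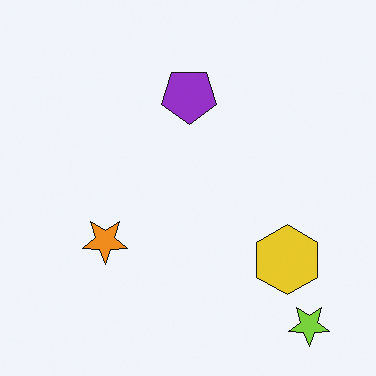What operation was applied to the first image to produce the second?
It was flipped vertically (top ↔ bottom).

The lime star is in the top-right of the first image and the bottom-right of the second — shapes on opposite sides of the horizontal midline have swapped in a mirror flip.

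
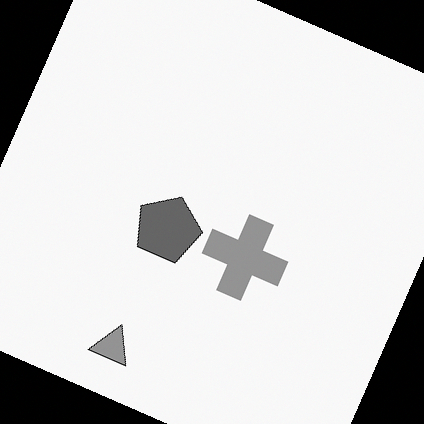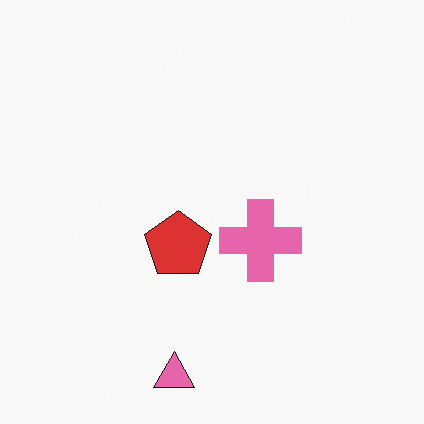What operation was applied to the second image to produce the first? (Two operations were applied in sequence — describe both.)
The first image is the second converted to grayscale, then rotated clockwise by a clearly visible amount.

All color is removed — every shape is now a shade of grey. Every shape is tilted by the same angle and the image corners show triangular fill wedges — a whole-image rotation by a non-right angle.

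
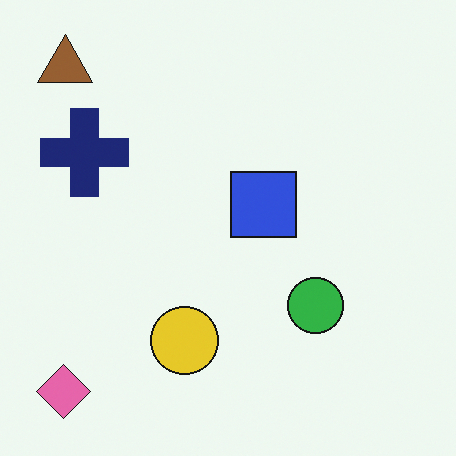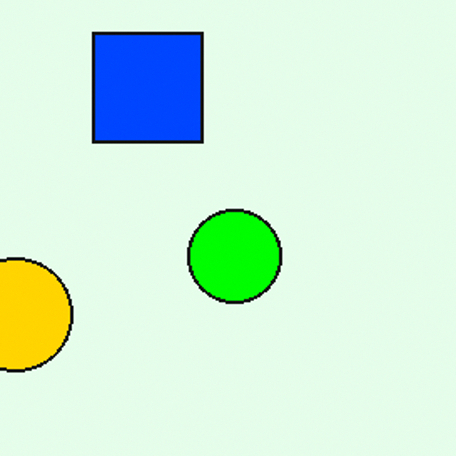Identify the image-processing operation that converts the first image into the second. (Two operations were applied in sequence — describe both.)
The transformation is: made much more vivid (saturation change), then cropped to a noticeably smaller region and rescaled.

All colors are more vivid — a global saturation change. The visible shapes are larger and the field of view is narrower; shapes near the original edges may be partly or wholly outside the frame — a crop-and-rescale.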